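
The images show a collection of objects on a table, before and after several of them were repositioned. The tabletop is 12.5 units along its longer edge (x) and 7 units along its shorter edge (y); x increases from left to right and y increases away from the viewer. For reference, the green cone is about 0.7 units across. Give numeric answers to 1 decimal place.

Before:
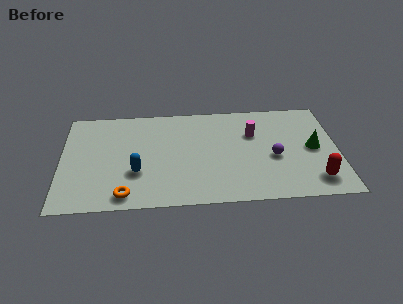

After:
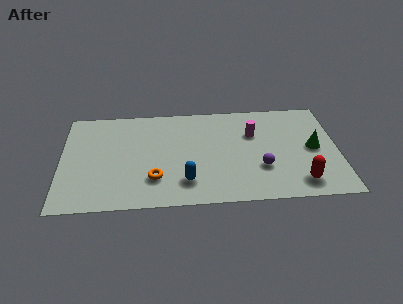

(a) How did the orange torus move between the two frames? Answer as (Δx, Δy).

(1.3, 1.0)

From the two frames, the orange torus sits at roughly (2.9, 0.9) before and (4.2, 1.9) after.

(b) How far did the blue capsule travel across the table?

2.3

The blue capsule moved from about (3.4, 2.4) to (5.6, 1.6), a distance of √(2.2² + 0.8²) ≈ 2.3.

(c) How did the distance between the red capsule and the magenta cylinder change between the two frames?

-0.3

The distance was about 4.3 in the first image and 4.0 in the second, so they moved 0.3 units closer together.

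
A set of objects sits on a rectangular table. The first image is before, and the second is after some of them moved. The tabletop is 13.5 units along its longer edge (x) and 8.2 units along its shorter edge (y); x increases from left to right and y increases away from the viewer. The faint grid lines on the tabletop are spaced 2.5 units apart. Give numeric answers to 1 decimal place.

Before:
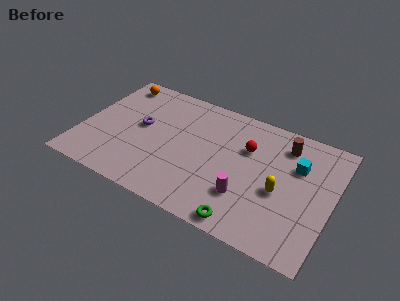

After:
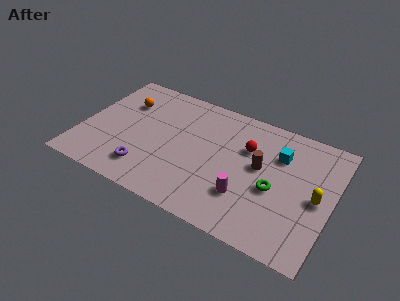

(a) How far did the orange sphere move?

1.5

The orange sphere was near (1.3, 7.1) before and (2.0, 5.8) after, so it travelled √(0.7² + 1.3²) ≈ 1.5 units.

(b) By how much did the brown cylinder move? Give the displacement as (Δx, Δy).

(-1.1, -2.0)

From the two frames, the brown cylinder sits at roughly (10.7, 6.6) before and (9.6, 4.6) after.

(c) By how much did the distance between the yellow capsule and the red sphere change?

+1.4

Before: roughly 2.8 units apart; after: 4.2. That's 1.4 units further apart.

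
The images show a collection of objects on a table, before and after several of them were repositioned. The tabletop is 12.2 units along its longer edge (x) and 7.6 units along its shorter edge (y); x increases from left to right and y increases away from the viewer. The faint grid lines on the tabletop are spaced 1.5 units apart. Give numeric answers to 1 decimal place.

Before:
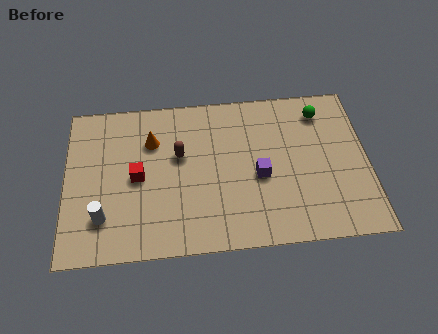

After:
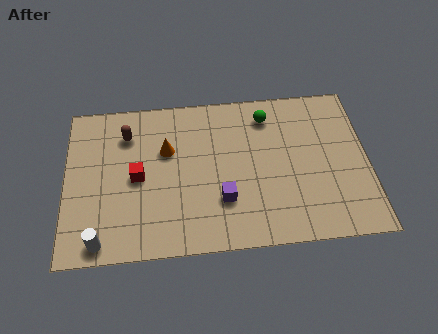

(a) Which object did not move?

the red cube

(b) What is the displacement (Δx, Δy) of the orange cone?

(0.6, -0.5)

The orange cone started near (3.5, 5.4) and ended near (4.1, 4.9).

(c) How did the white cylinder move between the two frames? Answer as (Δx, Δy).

(-0.1, -1.1)

The white cylinder started near (1.5, 1.9) and ended near (1.4, 0.8).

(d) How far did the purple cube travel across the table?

1.8

From (7.8, 3.3) to (6.3, 2.3), the purple cube covered √(1.5² + 1.0²) ≈ 1.8 units.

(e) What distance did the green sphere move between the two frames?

2.2

From (10.4, 6.2) to (8.2, 6.2), the green sphere covered √(2.2² + 0.0²) ≈ 2.2 units.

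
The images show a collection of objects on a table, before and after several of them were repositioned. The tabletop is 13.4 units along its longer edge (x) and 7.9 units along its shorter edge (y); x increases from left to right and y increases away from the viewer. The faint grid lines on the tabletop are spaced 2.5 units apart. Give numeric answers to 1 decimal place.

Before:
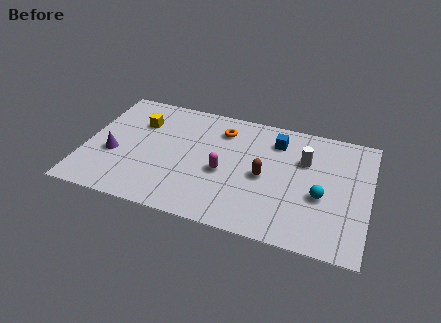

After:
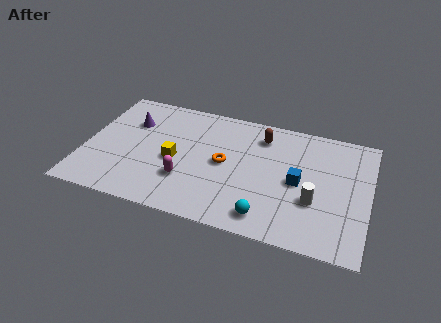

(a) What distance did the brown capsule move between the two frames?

2.6

The brown capsule moved from about (8.5, 3.7) to (8.2, 6.3), a distance of √(0.3² + 2.6²) ≈ 2.6.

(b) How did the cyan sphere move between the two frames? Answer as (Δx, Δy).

(-2.4, -2.0)

The cyan sphere was at about (11.2, 3.2) and moved to about (8.8, 1.2).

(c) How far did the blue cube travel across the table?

2.7

The blue cube moved from about (8.9, 6.2) to (10.1, 3.8), a distance of √(1.2² + 2.4²) ≈ 2.7.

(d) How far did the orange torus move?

2.2

The orange torus moved from about (6.3, 6.2) to (6.6, 4.0), a distance of √(0.3² + 2.2²) ≈ 2.2.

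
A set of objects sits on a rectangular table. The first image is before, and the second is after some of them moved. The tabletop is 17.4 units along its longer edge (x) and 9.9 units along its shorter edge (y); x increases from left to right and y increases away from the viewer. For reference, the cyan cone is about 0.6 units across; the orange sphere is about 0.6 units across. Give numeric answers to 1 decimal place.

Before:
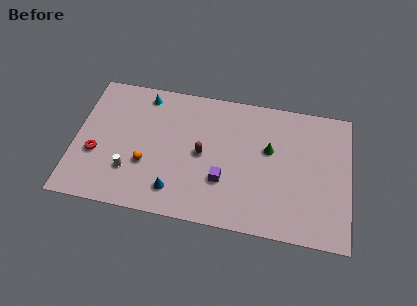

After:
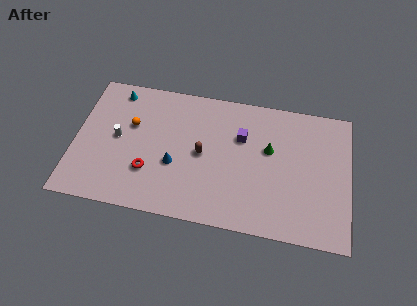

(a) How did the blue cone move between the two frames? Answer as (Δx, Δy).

(-0.1, 1.9)

The blue cone started near (6.5, 1.9) and ended near (6.4, 3.8).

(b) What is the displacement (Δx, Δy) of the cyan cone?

(-1.8, 0.0)

The cyan cone started near (4.2, 8.6) and ended near (2.4, 8.6).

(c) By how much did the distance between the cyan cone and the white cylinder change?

-2.3

They were about 5.8 units apart before and 3.5 after — 2.3 units closer together.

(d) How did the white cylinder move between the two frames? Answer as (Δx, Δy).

(-0.9, 2.3)

The white cylinder started near (3.6, 2.8) and ended near (2.7, 5.1).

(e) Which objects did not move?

the green cone and the brown capsule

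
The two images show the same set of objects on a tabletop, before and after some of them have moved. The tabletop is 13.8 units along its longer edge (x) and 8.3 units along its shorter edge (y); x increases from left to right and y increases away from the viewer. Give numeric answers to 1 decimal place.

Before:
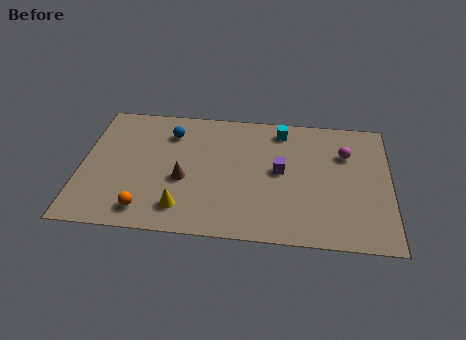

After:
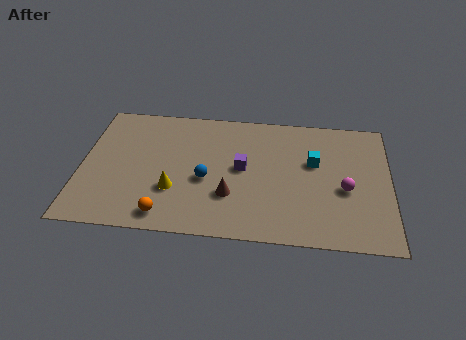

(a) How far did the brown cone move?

2.2

From (4.6, 3.4) to (6.7, 2.6), the brown cone covered √(2.1² + 0.8²) ≈ 2.2 units.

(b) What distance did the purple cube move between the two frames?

1.7

The purple cube was near (8.9, 4.4) before and (7.2, 4.4) after, so it travelled √(1.7² + 0.0²) ≈ 1.7 units.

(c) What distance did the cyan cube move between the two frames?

2.5

The cyan cube moved from about (8.9, 7.1) to (10.4, 5.1), a distance of √(1.5² + 2.0²) ≈ 2.5.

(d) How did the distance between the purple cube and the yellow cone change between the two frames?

-1.7

The distance was about 5.1 in the first image and 3.4 in the second, so they moved 1.7 units closer together.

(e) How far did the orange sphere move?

0.9

The orange sphere moved from about (3.0, 1.3) to (3.9, 1.1), a distance of √(0.9² + 0.2²) ≈ 0.9.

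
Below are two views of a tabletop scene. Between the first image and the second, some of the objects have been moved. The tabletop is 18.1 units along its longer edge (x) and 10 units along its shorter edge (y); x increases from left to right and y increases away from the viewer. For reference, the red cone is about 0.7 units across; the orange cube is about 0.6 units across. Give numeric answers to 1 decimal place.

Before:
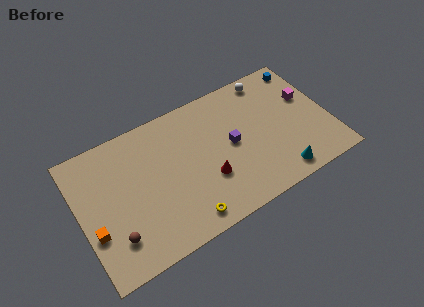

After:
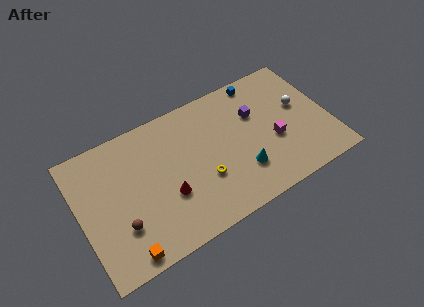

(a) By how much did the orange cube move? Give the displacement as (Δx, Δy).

(1.8, -2.5)

The orange cube started near (0.8, 3.5) and ended near (2.6, 1.0).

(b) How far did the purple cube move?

2.5

The purple cube was near (11.0, 5.1) before and (13.0, 6.6) after, so it travelled √(2.0² + 1.5²) ≈ 2.5 units.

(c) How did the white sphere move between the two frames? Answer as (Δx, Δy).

(1.8, -3.1)

The white sphere started near (14.4, 8.9) and ended near (16.2, 5.8).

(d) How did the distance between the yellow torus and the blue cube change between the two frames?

-5.0

The distance was about 12.4 in the first image and 7.4 in the second, so they moved 5.0 units closer together.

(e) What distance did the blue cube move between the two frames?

3.3

From (17.0, 8.7) to (13.7, 9.0), the blue cube covered √(3.3² + 0.3²) ≈ 3.3 units.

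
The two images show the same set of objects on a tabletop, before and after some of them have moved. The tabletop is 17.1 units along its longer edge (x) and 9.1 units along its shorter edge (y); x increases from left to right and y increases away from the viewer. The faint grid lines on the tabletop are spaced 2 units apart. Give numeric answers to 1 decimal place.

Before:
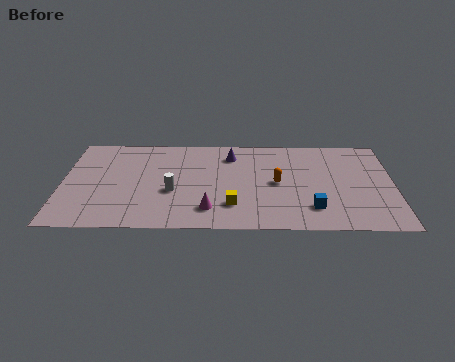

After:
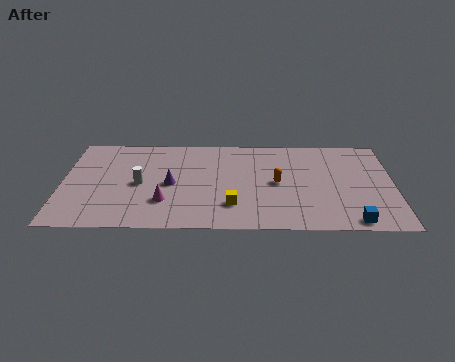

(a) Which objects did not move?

the yellow cube and the orange capsule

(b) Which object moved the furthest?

the purple cone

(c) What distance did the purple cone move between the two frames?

4.2

The purple cone was near (8.7, 7.2) before and (5.6, 4.3) after, so it travelled √(3.1² + 2.9²) ≈ 4.2 units.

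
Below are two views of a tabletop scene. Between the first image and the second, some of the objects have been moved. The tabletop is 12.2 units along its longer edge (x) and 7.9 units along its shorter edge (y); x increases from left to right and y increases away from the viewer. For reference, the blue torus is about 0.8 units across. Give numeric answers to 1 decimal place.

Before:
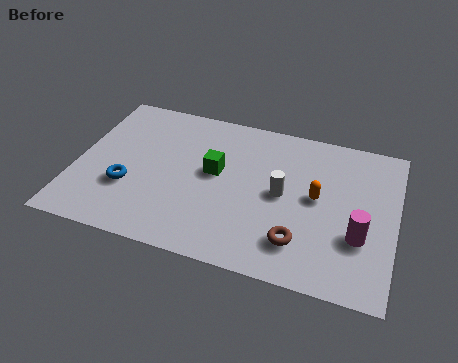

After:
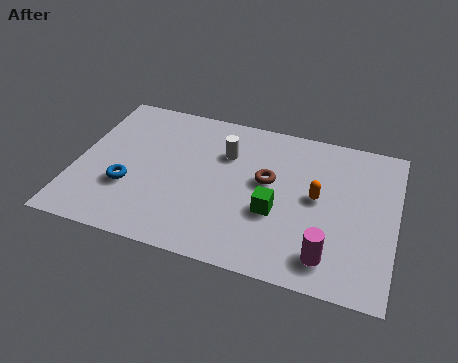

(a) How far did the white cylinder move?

2.7

From (7.9, 4.0) to (5.6, 5.5), the white cylinder covered √(2.3² + 1.5²) ≈ 2.7 units.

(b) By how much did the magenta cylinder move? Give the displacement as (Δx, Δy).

(-1.1, -1.3)

The magenta cylinder started near (10.9, 2.7) and ended near (9.8, 1.4).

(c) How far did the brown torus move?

3.0

From (8.7, 1.8) to (7.3, 4.5), the brown torus covered √(1.4² + 2.7²) ≈ 3.0 units.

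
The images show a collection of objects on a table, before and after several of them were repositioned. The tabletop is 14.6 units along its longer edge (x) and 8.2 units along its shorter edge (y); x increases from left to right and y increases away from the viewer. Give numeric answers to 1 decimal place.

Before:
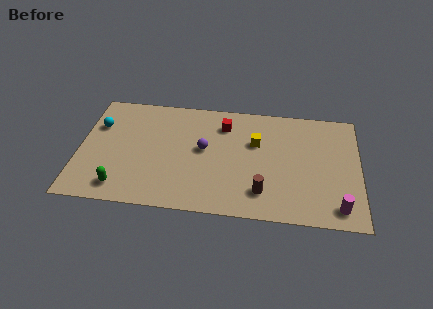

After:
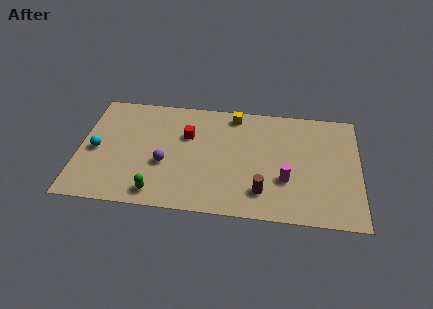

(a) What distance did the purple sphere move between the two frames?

2.4

From (6.5, 4.5) to (4.5, 3.2), the purple sphere covered √(2.0² + 1.3²) ≈ 2.4 units.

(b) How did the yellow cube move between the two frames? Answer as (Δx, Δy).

(-1.2, 1.9)

The yellow cube was at about (9.2, 5.3) and moved to about (8.0, 7.2).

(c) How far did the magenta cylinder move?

3.1

From (13.5, 1.2) to (10.8, 2.8), the magenta cylinder covered √(2.7² + 1.6²) ≈ 3.1 units.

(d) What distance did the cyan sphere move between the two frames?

1.8

From (0.9, 5.6) to (0.9, 3.8), the cyan sphere covered √(0.0² + 1.8²) ≈ 1.8 units.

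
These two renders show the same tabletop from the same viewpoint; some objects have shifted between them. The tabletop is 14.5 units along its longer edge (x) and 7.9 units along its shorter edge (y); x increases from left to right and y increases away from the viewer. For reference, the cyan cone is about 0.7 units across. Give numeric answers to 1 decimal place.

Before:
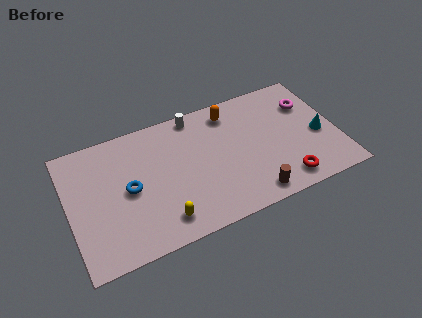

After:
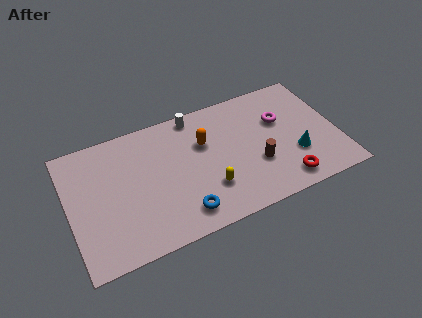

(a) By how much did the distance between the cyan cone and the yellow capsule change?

-4.2

The distance was about 9.0 in the first image and 4.8 in the second, so they moved 4.2 units closer together.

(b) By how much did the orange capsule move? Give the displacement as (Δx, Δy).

(-1.6, -1.4)

The orange capsule started near (9.0, 6.6) and ended near (7.4, 5.2).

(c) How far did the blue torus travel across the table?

3.6

The blue torus was near (3.2, 3.9) before and (5.8, 1.4) after, so it travelled √(2.6² + 2.5²) ≈ 3.6 units.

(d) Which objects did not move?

the red torus and the white cylinder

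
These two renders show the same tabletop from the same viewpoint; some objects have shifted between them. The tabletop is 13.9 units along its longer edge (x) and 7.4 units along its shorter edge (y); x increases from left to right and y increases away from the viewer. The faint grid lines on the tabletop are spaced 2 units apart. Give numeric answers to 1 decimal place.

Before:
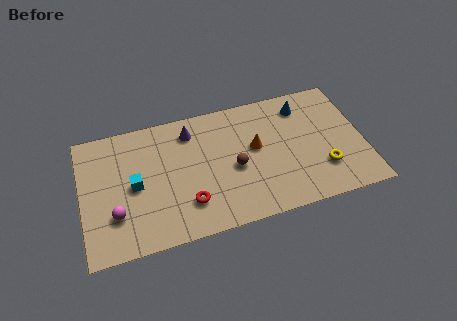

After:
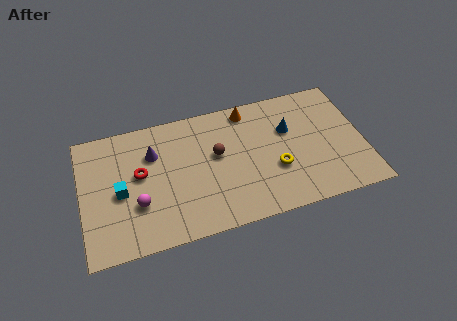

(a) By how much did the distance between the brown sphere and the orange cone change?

+1.4

The distance was about 1.4 in the first image and 2.8 in the second, so they moved 1.4 units further apart.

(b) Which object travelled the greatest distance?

the red torus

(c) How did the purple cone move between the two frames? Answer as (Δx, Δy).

(-1.9, -0.8)

From the two frames, the purple cone sits at roughly (5.5, 6.0) before and (3.6, 5.2) after.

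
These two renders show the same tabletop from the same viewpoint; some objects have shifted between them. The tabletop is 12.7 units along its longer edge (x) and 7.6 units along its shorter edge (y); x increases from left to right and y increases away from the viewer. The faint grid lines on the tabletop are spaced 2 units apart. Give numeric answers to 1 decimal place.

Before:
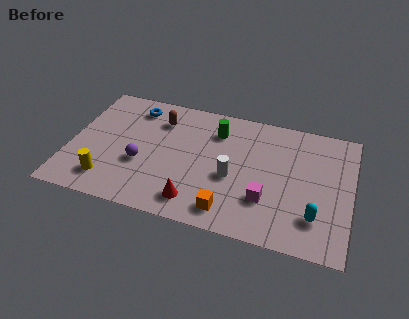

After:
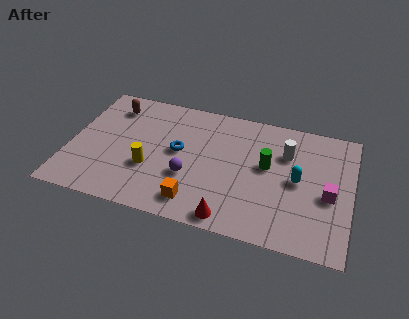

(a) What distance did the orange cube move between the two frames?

1.5

The orange cube was near (7.4, 1.2) before and (5.9, 1.3) after, so it travelled √(1.5² + 0.1²) ≈ 1.5 units.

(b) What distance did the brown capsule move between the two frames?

2.2

The brown capsule moved from about (3.9, 5.8) to (1.7, 6.1), a distance of √(2.2² + 0.3²) ≈ 2.2.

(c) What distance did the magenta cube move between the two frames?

2.9

The magenta cube was near (9.0, 2.3) before and (11.7, 3.3) after, so it travelled √(2.7² + 1.0²) ≈ 2.9 units.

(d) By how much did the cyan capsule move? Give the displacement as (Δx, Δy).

(-0.9, 1.9)

The cyan capsule started near (11.2, 1.9) and ended near (10.3, 3.8).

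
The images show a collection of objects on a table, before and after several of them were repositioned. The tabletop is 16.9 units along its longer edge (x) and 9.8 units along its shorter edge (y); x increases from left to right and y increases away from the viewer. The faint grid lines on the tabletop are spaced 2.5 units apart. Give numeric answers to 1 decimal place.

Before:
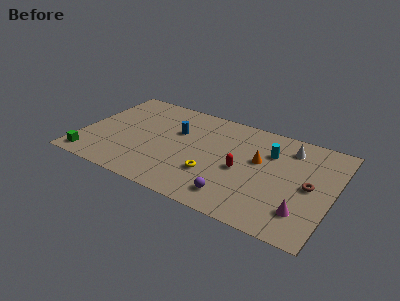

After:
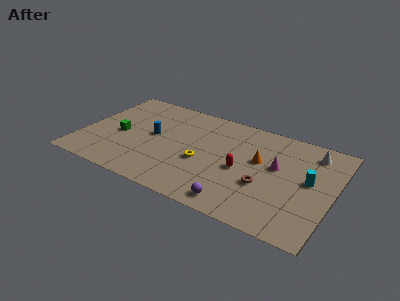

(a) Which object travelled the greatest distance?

the magenta cone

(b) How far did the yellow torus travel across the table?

1.2

The yellow torus moved from about (9.1, 3.1) to (8.3, 4.0), a distance of √(0.8² + 0.9²) ≈ 1.2.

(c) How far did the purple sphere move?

0.5

From (10.8, 1.7) to (11.0, 1.2), the purple sphere covered √(0.2² + 0.5²) ≈ 0.5 units.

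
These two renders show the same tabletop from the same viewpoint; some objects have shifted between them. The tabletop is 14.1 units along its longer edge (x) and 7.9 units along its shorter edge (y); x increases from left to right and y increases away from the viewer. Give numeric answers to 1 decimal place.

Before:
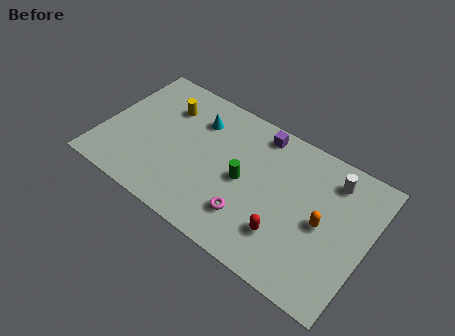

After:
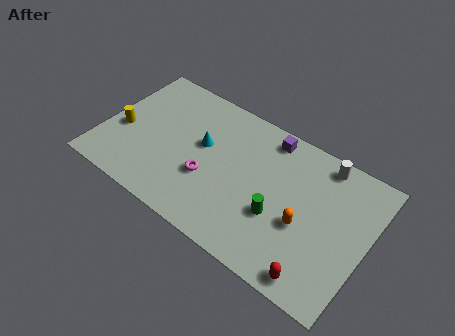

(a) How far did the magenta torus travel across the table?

2.6

From (8.2, 2.0) to (5.8, 2.9), the magenta torus covered √(2.4² + 0.9²) ≈ 2.6 units.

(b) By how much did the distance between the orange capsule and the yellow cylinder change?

+0.9

They were about 9.0 units apart before and 9.9 after — 0.9 units further apart.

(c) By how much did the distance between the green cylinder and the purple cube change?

+1.1

Before: roughly 3.1 units apart; after: 4.2. That's 1.1 units further apart.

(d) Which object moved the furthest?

the yellow cylinder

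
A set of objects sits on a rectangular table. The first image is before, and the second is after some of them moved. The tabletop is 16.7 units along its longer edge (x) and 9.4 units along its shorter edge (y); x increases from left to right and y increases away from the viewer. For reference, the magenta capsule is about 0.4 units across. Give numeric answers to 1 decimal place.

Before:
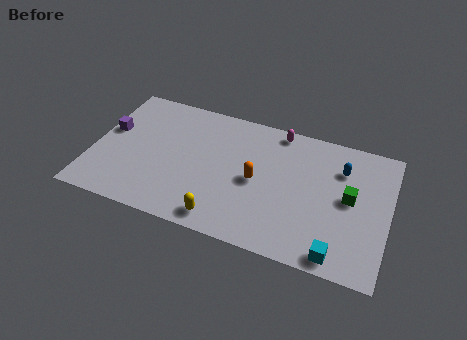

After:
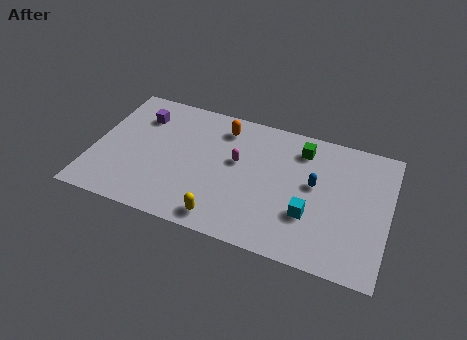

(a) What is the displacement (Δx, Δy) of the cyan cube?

(-1.7, 2.1)

The cyan cube started near (14.1, 1.0) and ended near (12.4, 3.1).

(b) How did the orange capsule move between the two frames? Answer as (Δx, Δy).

(-2.2, 3.2)

The orange capsule started near (9.3, 4.5) and ended near (7.1, 7.7).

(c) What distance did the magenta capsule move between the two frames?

3.7

From (10.2, 8.5) to (8.1, 5.5), the magenta capsule covered √(2.1² + 3.0²) ≈ 3.7 units.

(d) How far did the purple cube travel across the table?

2.3

From (0.8, 5.5) to (2.4, 7.1), the purple cube covered √(1.6² + 1.6²) ≈ 2.3 units.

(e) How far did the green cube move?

3.9

From (14.5, 5.0) to (11.6, 7.6), the green cube covered √(2.9² + 2.6²) ≈ 3.9 units.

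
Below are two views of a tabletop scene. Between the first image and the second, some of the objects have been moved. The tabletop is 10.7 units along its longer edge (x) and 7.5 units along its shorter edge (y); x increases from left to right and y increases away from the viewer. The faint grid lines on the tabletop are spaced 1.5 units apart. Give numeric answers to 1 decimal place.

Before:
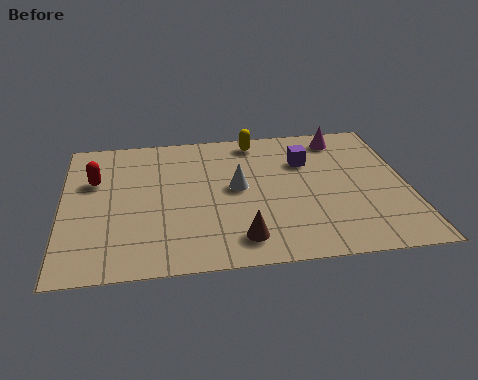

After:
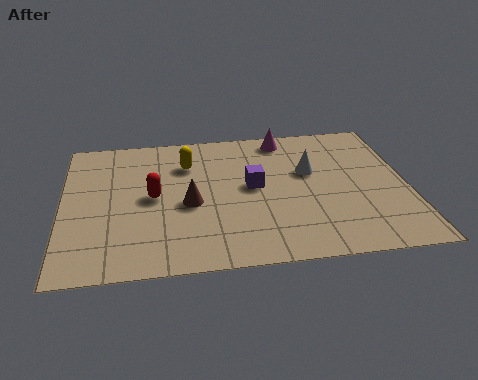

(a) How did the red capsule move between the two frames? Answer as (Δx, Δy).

(1.8, -1.1)

The red capsule was at about (1.0, 4.9) and moved to about (2.8, 3.8).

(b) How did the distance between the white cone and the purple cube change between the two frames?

-0.6

Before: roughly 2.5 units apart; after: 1.9. That's 0.6 units closer together.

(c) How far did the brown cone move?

2.5

The brown cone moved from about (5.4, 1.3) to (3.9, 3.3), a distance of √(1.5² + 2.0²) ≈ 2.5.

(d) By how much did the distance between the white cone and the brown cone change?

+1.3

Before: roughly 2.7 units apart; after: 4.0. That's 1.3 units further apart.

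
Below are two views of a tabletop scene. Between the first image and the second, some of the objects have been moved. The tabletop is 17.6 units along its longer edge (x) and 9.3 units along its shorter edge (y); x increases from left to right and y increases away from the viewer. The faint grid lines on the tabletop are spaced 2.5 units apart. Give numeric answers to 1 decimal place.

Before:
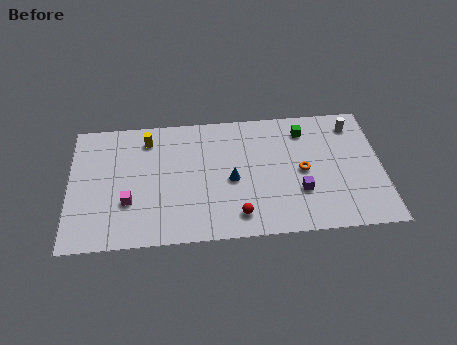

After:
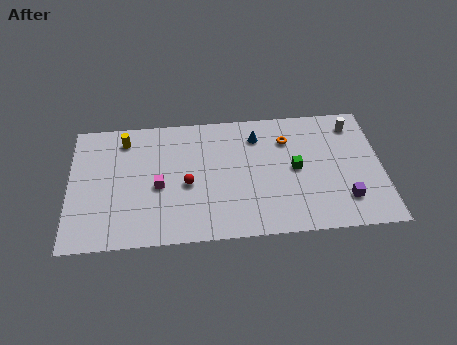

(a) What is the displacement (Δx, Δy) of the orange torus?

(-0.8, 2.4)

The orange torus started near (13.1, 4.5) and ended near (12.3, 6.9).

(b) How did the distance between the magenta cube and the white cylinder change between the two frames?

-1.9

The distance was about 13.6 in the first image and 11.7 in the second, so they moved 1.9 units closer together.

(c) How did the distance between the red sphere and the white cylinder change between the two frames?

+1.1

They were about 9.1 units apart before and 10.2 after — 1.1 units further apart.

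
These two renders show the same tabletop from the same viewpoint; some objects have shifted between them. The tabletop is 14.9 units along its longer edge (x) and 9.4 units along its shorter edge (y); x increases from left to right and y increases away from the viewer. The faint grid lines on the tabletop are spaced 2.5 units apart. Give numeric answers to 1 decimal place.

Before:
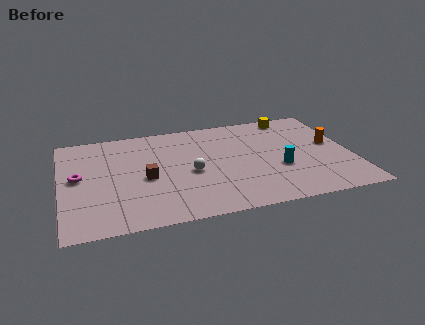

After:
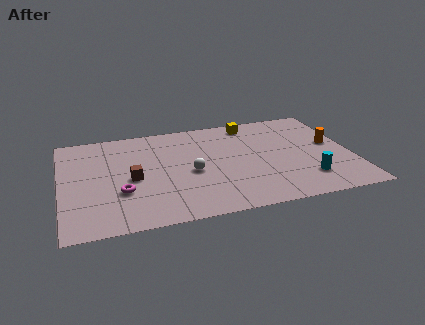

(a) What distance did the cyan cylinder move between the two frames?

1.8

The cyan cylinder moved from about (11.1, 3.5) to (12.4, 2.2), a distance of √(1.3² + 1.3²) ≈ 1.8.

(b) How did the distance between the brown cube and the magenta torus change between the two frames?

-2.2

Before: roughly 3.5 units apart; after: 1.3. That's 2.2 units closer together.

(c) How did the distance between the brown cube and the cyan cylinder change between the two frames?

+2.2

Before: roughly 6.8 units apart; after: 9.0. That's 2.2 units further apart.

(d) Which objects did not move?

the white sphere and the orange cylinder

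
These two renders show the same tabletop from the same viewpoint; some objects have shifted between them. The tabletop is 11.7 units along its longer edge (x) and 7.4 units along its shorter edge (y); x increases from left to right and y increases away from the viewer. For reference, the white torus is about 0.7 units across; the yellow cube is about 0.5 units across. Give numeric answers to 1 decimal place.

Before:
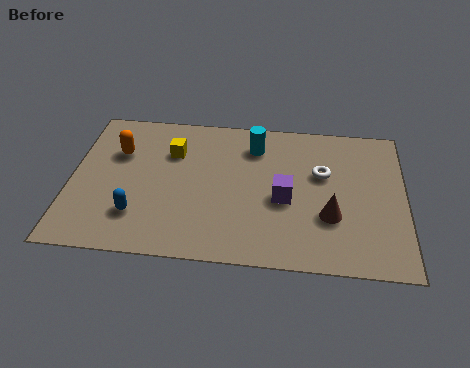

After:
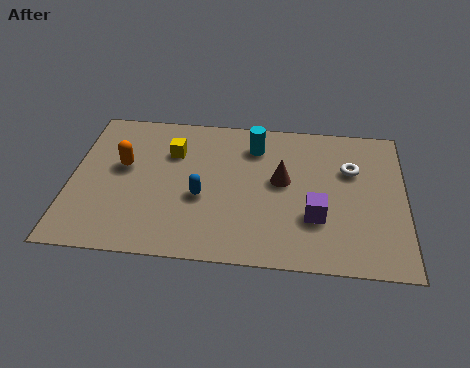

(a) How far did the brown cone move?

2.3

The brown cone moved from about (9.1, 2.5) to (7.4, 4.1), a distance of √(1.7² + 1.6²) ≈ 2.3.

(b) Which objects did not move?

the yellow cube and the cyan cylinder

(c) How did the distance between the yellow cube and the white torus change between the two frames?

+1.0

They were about 5.3 units apart before and 6.3 after — 1.0 units further apart.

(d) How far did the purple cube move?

1.4

The purple cube moved from about (7.5, 3.2) to (8.6, 2.4), a distance of √(1.1² + 0.8²) ≈ 1.4.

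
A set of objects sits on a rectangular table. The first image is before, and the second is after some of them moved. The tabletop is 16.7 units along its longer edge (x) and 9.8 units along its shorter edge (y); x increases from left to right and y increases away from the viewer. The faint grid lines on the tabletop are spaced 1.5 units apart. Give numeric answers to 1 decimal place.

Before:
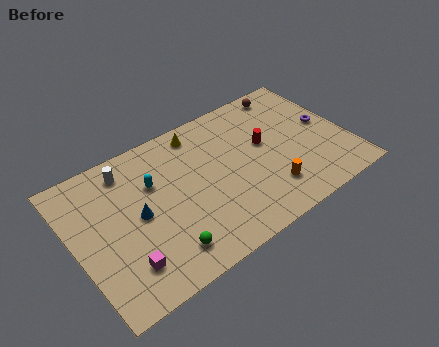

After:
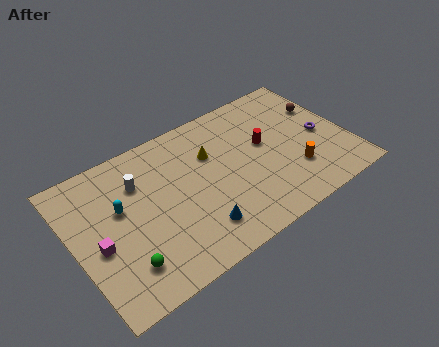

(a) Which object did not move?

the red cylinder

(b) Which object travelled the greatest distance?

the blue cone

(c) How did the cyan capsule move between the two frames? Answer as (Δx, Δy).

(-2.1, -0.6)

The cyan capsule started near (5.0, 6.5) and ended near (2.9, 5.9).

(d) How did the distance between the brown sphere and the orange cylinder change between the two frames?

-2.4

They were about 6.9 units apart before and 4.5 after — 2.4 units closer together.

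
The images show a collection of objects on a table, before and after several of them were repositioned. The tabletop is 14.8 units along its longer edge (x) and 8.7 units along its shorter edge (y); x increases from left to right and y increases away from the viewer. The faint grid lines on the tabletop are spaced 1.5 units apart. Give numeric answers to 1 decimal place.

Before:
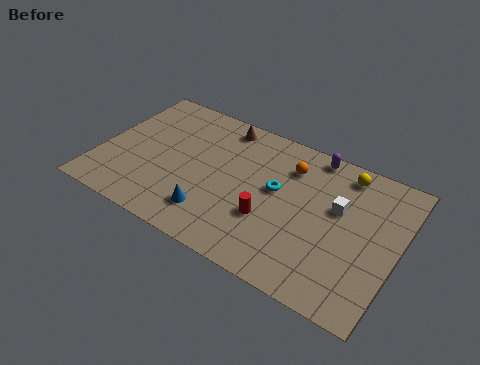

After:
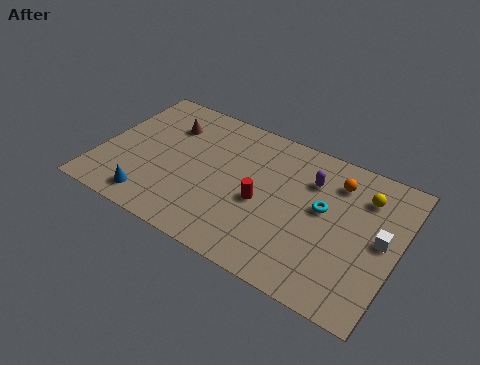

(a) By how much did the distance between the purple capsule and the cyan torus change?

-1.7

The distance was about 3.3 in the first image and 1.6 in the second, so they moved 1.7 units closer together.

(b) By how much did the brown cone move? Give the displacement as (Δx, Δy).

(-2.6, -1.2)

From the two frames, the brown cone sits at roughly (5.6, 7.6) before and (3.0, 6.4) after.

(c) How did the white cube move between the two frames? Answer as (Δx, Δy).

(2.2, -0.8)

The white cube started near (11.8, 5.3) and ended near (14.0, 4.5).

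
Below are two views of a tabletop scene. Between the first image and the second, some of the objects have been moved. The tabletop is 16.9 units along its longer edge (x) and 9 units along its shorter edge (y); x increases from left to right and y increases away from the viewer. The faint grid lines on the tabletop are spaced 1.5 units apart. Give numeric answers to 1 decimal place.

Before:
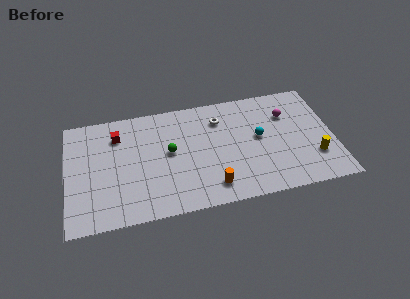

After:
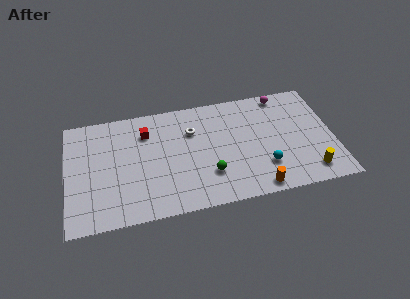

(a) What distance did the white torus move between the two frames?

1.9

From (9.8, 6.9) to (8.0, 6.3), the white torus covered √(1.8² + 0.6²) ≈ 1.9 units.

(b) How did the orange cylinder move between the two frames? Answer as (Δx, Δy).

(2.8, -0.7)

The orange cylinder was at about (9.0, 1.6) and moved to about (11.8, 0.9).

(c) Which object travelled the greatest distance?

the green sphere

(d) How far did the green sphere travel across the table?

3.3

From (6.5, 4.9) to (8.9, 2.6), the green sphere covered √(2.4² + 2.3²) ≈ 3.3 units.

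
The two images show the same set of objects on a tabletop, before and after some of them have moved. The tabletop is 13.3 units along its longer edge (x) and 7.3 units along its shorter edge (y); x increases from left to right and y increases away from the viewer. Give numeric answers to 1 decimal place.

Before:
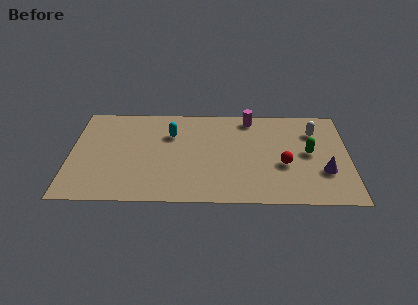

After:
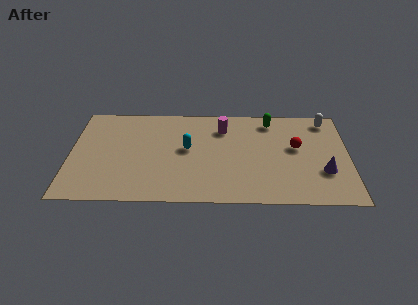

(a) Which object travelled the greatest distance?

the green capsule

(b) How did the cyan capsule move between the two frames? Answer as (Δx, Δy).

(0.8, -1.1)

From the two frames, the cyan capsule sits at roughly (4.8, 5.1) before and (5.6, 4.0) after.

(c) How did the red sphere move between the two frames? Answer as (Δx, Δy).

(0.6, 1.3)

The red sphere started near (10.2, 2.9) and ended near (10.8, 4.2).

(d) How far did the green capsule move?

3.0

The green capsule was near (11.4, 3.8) before and (9.6, 6.2) after, so it travelled √(1.8² + 2.4²) ≈ 3.0 units.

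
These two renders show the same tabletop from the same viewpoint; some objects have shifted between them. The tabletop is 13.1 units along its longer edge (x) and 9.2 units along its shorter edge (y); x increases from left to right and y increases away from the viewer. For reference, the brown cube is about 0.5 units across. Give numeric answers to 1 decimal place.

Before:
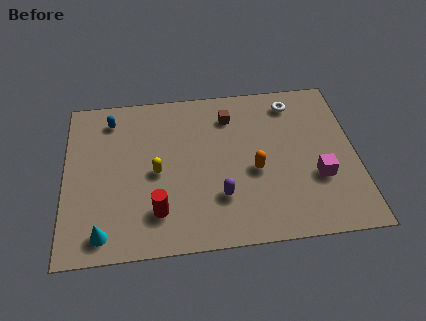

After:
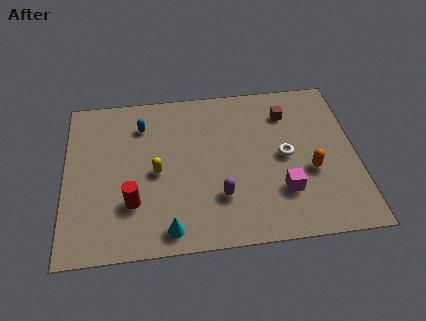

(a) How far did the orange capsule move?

2.5

The orange capsule moved from about (8.5, 3.9) to (11.0, 3.6), a distance of √(2.5² + 0.3²) ≈ 2.5.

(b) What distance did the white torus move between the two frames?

3.1

The white torus was near (10.4, 7.7) before and (9.9, 4.6) after, so it travelled √(0.5² + 3.1²) ≈ 3.1 units.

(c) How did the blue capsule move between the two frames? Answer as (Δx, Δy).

(1.4, -0.5)

The blue capsule was at about (2.1, 7.6) and moved to about (3.5, 7.1).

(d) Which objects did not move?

the yellow capsule and the purple capsule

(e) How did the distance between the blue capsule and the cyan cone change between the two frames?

-0.3

They were about 6.4 units apart before and 6.1 after — 0.3 units closer together.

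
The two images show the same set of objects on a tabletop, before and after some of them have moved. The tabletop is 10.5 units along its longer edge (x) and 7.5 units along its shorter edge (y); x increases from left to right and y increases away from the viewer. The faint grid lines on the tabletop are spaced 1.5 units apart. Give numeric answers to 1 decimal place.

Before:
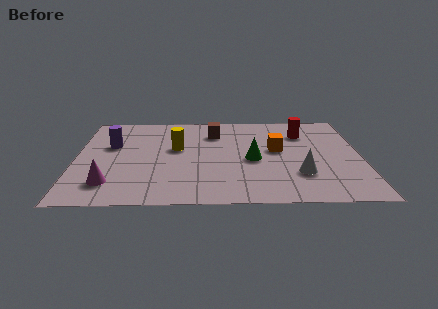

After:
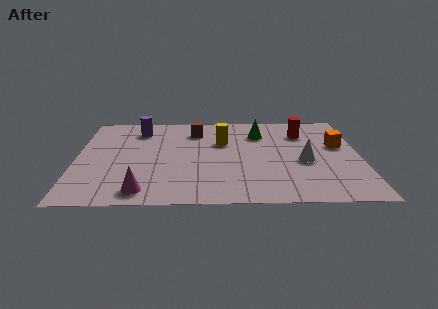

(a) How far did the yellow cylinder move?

1.8

The yellow cylinder moved from about (3.7, 4.4) to (5.4, 4.9), a distance of √(1.7² + 0.5²) ≈ 1.8.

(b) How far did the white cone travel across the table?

1.0

From (8.2, 2.2) to (8.4, 3.2), the white cone covered √(0.2² + 1.0²) ≈ 1.0 units.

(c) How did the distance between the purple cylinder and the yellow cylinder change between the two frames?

+0.9

They were about 2.4 units apart before and 3.3 after — 0.9 units further apart.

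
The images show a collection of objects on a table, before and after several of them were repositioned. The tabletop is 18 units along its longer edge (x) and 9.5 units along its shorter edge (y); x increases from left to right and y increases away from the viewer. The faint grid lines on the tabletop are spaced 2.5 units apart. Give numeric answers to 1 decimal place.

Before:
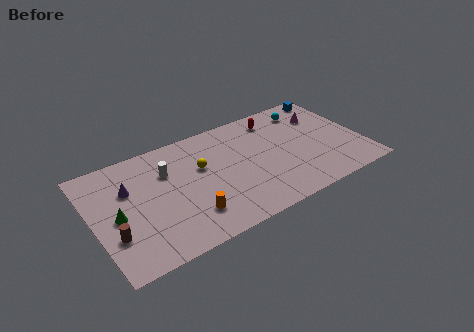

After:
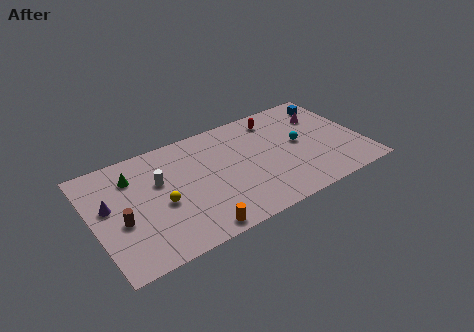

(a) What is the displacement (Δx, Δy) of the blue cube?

(-0.2, -0.7)

The blue cube started near (16.8, 8.5) and ended near (16.6, 7.8).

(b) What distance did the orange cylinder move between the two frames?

1.4

The orange cylinder was near (6.0, 2.3) before and (6.2, 0.9) after, so it travelled √(0.2² + 1.4²) ≈ 1.4 units.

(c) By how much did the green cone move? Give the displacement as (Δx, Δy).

(1.4, 2.8)

The green cone was at about (1.5, 4.4) and moved to about (2.9, 7.2).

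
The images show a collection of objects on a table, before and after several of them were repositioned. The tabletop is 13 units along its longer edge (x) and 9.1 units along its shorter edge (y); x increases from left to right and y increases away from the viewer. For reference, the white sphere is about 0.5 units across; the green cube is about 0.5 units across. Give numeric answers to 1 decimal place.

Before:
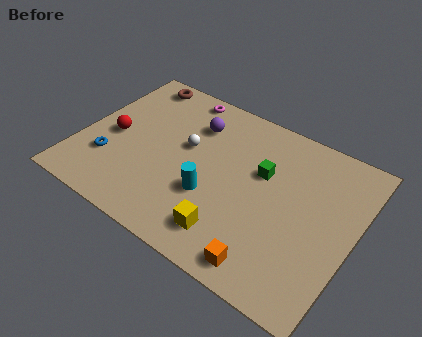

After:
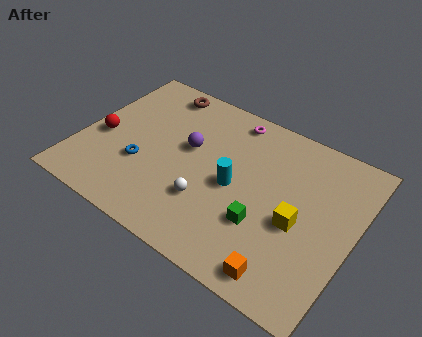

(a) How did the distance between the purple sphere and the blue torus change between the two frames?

-2.5

They were about 5.3 units apart before and 2.8 after — 2.5 units closer together.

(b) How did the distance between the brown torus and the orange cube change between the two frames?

-0.4

The distance was about 10.5 in the first image and 10.1 in the second, so they moved 0.4 units closer together.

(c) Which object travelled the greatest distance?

the yellow cube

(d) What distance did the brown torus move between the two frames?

1.2

From (1.8, 8.1) to (3.0, 8.0), the brown torus covered √(1.2² + 0.1²) ≈ 1.2 units.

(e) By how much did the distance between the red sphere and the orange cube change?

+1.1

They were about 8.7 units apart before and 9.8 after — 1.1 units further apart.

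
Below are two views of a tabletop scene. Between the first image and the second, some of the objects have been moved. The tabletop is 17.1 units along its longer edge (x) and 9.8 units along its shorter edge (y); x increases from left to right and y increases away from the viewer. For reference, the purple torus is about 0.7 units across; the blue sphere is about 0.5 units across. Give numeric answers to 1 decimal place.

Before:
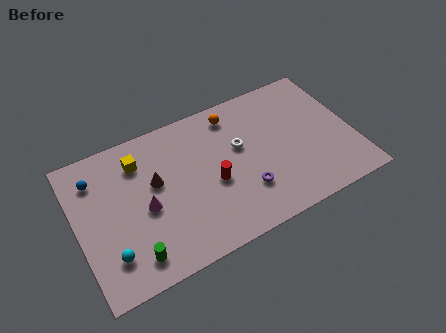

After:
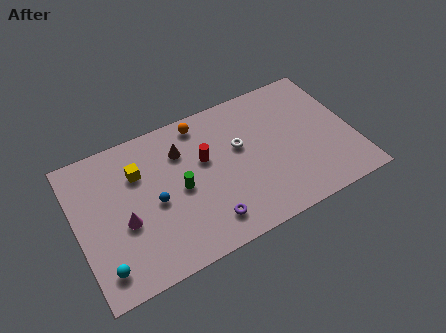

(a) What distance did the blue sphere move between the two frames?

4.5

From (1.4, 7.6) to (4.7, 4.5), the blue sphere covered √(3.3² + 3.1²) ≈ 4.5 units.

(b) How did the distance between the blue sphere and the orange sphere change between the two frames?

-3.4

Before: roughly 8.7 units apart; after: 5.3. That's 3.4 units closer together.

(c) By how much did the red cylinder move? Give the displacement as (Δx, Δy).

(-0.3, 1.8)

The red cylinder was at about (8.3, 4.2) and moved to about (8.0, 6.0).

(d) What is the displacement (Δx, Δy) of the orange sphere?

(-2.0, 0.3)

The orange sphere was at about (10.1, 8.3) and moved to about (8.1, 8.6).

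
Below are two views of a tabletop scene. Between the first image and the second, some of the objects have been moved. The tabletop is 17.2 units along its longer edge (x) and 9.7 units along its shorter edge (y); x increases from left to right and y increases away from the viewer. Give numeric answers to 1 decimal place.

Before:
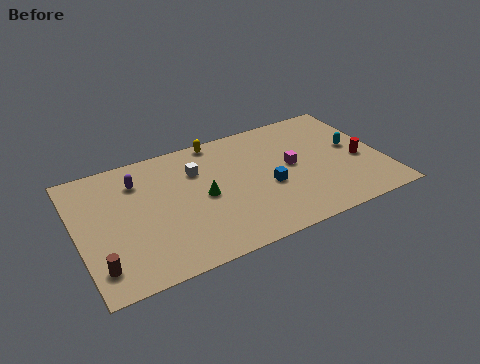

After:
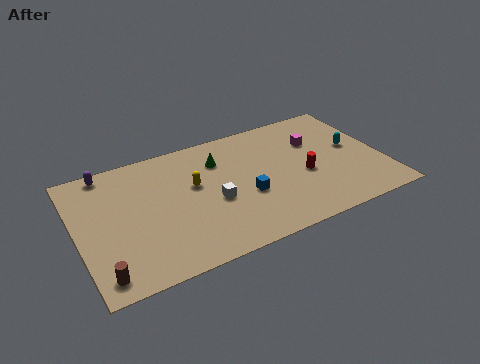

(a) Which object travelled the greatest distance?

the yellow capsule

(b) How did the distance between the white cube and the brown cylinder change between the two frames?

-0.7

They were about 7.8 units apart before and 7.1 after — 0.7 units closer together.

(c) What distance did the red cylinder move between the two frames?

3.2

The red cylinder moved from about (15.9, 4.1) to (12.7, 4.1), a distance of √(3.2² + 0.0²) ≈ 3.2.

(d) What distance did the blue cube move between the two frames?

1.3

The blue cube was near (10.6, 4.0) before and (9.3, 3.8) after, so it travelled √(1.3² + 0.2²) ≈ 1.3 units.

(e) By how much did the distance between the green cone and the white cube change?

+1.0

Before: roughly 2.2 units apart; after: 3.2. That's 1.0 units further apart.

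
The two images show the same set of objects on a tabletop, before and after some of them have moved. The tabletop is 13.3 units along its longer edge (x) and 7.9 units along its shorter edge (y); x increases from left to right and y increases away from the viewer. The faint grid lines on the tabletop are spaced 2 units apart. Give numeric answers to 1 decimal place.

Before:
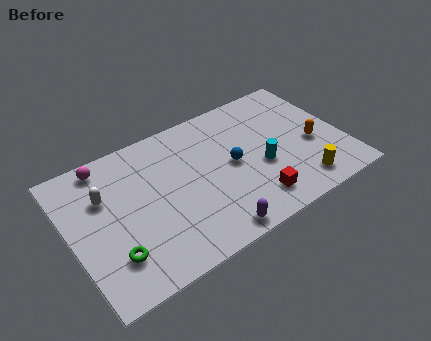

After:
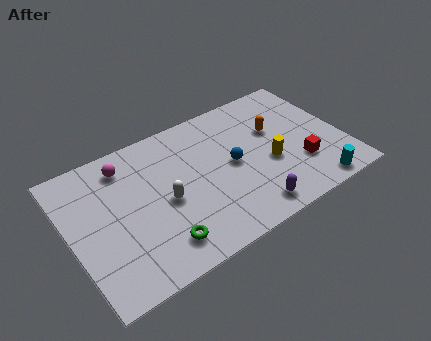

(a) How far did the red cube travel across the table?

2.7

From (8.5, 1.5) to (11.0, 2.4), the red cube covered √(2.5² + 0.9²) ≈ 2.7 units.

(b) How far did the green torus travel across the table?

2.3

The green torus was near (1.7, 2.0) before and (3.9, 1.5) after, so it travelled √(2.2² + 0.5²) ≈ 2.3 units.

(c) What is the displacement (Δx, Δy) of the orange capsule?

(-1.6, 1.7)

From the two frames, the orange capsule sits at roughly (11.8, 3.3) before and (10.2, 5.0) after.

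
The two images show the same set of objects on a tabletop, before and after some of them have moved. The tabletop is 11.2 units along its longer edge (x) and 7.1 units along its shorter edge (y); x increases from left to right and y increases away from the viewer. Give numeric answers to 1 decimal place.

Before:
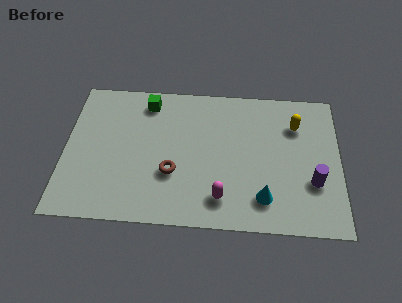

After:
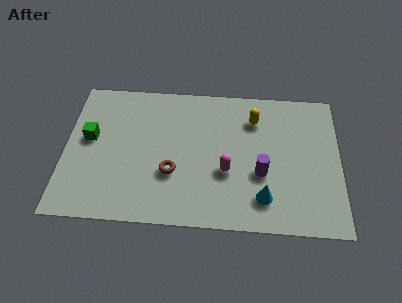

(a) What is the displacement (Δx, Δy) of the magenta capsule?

(0.2, 1.3)

From the two frames, the magenta capsule sits at roughly (6.4, 1.4) before and (6.6, 2.7) after.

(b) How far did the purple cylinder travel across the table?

2.1

From (10.1, 2.4) to (8.0, 2.7), the purple cylinder covered √(2.1² + 0.3²) ≈ 2.1 units.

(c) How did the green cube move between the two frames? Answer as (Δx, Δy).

(-2.3, -2.0)

The green cube started near (3.3, 6.0) and ended near (1.0, 4.0).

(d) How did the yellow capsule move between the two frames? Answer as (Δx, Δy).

(-1.7, 0.2)

The yellow capsule was at about (9.4, 5.2) and moved to about (7.7, 5.4).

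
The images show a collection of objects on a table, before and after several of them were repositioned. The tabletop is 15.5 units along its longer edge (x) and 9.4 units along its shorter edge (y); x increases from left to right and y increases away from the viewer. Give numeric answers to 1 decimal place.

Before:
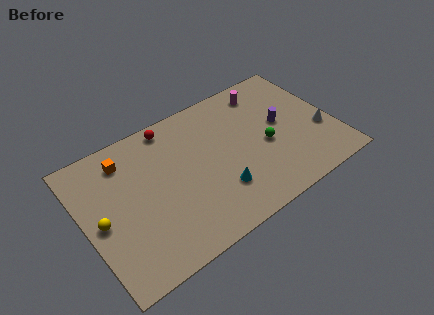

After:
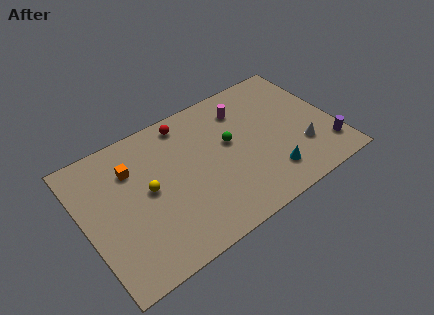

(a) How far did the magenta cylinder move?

1.7

The magenta cylinder moved from about (11.9, 7.9) to (10.3, 7.3), a distance of √(1.6² + 0.6²) ≈ 1.7.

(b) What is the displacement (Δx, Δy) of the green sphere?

(-2.1, 1.3)

From the two frames, the green sphere sits at roughly (11.2, 4.1) before and (9.1, 5.4) after.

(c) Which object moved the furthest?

the purple cylinder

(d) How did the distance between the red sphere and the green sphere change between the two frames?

-3.2

They were about 6.8 units apart before and 3.6 after — 3.2 units closer together.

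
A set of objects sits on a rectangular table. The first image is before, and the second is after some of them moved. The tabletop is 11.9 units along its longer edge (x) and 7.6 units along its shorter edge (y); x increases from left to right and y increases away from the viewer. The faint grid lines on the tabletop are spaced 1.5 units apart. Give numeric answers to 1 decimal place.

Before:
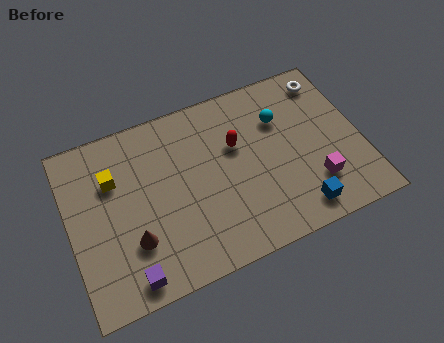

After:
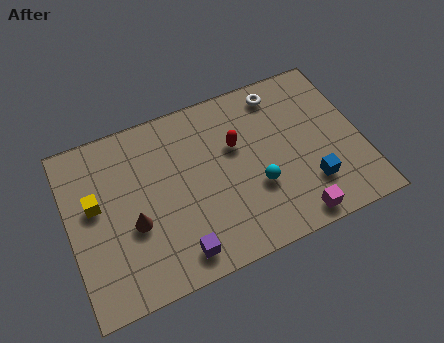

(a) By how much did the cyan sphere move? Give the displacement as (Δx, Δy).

(-1.3, -2.6)

The cyan sphere was at about (8.8, 5.3) and moved to about (7.5, 2.7).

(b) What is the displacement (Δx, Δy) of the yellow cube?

(-0.8, -0.8)

The yellow cube started near (1.9, 5.2) and ended near (1.1, 4.4).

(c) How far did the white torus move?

2.0

The white torus moved from about (10.9, 6.4) to (8.9, 6.5), a distance of √(2.0² + 0.1²) ≈ 2.0.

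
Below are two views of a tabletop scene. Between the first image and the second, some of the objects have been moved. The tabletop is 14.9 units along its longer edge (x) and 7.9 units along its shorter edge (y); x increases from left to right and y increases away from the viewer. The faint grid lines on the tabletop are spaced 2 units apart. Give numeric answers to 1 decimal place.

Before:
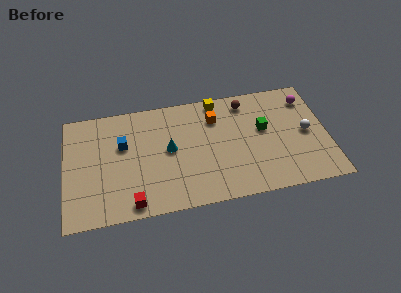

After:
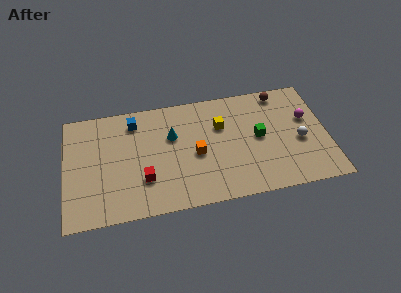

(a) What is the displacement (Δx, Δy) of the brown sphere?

(2.0, 0.3)

From the two frames, the brown sphere sits at roughly (10.4, 6.7) before and (12.4, 7.0) after.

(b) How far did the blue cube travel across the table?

1.7

From (3.3, 5.0) to (4.0, 6.5), the blue cube covered √(0.7² + 1.5²) ≈ 1.7 units.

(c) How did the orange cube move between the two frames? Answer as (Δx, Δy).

(-1.2, -2.3)

From the two frames, the orange cube sits at roughly (8.6, 5.9) before and (7.4, 3.6) after.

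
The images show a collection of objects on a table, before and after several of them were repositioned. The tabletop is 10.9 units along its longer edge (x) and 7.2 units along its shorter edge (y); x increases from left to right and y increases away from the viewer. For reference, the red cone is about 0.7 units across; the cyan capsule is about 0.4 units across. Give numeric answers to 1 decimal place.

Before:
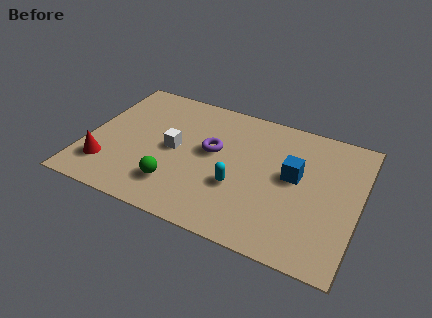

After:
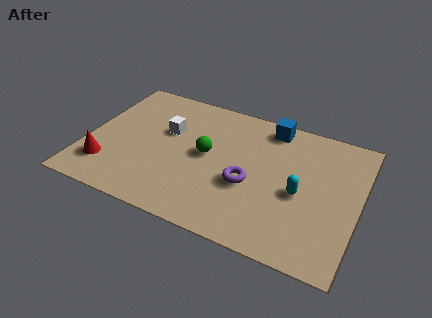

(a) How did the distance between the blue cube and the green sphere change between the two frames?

-1.7

The distance was about 5.1 in the first image and 3.4 in the second, so they moved 1.7 units closer together.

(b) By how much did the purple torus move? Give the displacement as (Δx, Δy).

(1.6, -1.2)

From the two frames, the purple torus sits at roughly (5.0, 4.1) before and (6.6, 2.9) after.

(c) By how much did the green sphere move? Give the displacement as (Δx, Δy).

(1.0, 2.1)

From the two frames, the green sphere sits at roughly (3.8, 1.7) before and (4.8, 3.8) after.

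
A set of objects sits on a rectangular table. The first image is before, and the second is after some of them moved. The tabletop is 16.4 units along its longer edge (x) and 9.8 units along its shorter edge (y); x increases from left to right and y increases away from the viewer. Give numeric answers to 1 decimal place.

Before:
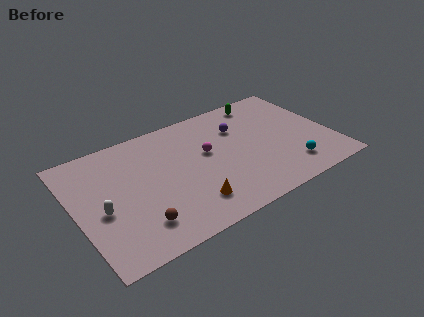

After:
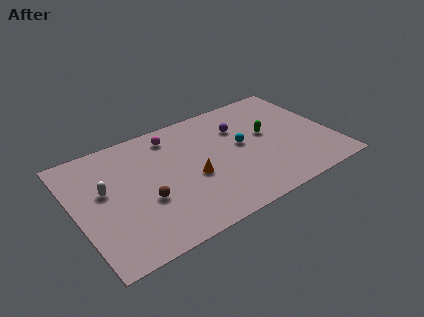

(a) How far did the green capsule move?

3.1

The green capsule was near (12.7, 8.6) before and (12.4, 5.5) after, so it travelled √(0.3² + 3.1²) ≈ 3.1 units.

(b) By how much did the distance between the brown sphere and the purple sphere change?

-1.4

The distance was about 8.7 in the first image and 7.3 in the second, so they moved 1.4 units closer together.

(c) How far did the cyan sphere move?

4.2

The cyan sphere was near (13.3, 2.0) before and (10.7, 5.3) after, so it travelled √(2.6² + 3.3²) ≈ 4.2 units.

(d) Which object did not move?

the purple sphere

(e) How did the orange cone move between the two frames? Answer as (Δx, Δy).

(0.5, 2.0)

The orange cone started near (6.8, 2.1) and ended near (7.3, 4.1).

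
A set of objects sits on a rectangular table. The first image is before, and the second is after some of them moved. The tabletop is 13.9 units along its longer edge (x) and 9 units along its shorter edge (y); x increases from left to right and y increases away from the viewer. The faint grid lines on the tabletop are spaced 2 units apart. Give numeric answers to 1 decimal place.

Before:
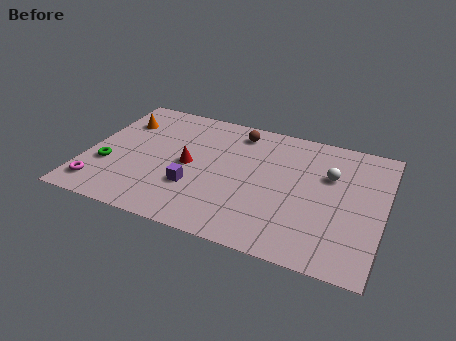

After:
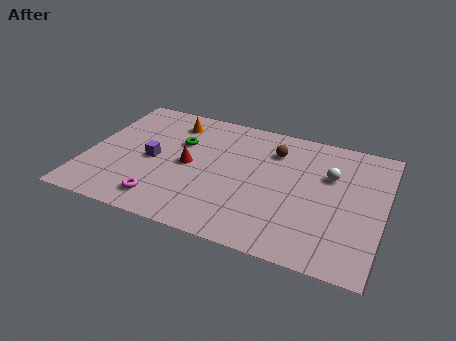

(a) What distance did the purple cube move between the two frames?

2.5

From (5.2, 2.9) to (3.1, 4.2), the purple cube covered √(2.1² + 1.3²) ≈ 2.5 units.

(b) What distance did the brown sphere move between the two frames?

2.0

The brown sphere was near (6.8, 7.6) before and (8.6, 6.8) after, so it travelled √(1.8² + 0.8²) ≈ 2.0 units.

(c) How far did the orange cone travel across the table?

2.5

The orange cone was near (1.3, 6.6) before and (3.7, 7.3) after, so it travelled √(2.4² + 0.7²) ≈ 2.5 units.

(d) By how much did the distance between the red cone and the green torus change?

-2.3

The distance was about 3.9 in the first image and 1.6 in the second, so they moved 2.3 units closer together.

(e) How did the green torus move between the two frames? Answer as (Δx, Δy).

(3.1, 2.8)

The green torus was at about (1.1, 3.1) and moved to about (4.2, 5.9).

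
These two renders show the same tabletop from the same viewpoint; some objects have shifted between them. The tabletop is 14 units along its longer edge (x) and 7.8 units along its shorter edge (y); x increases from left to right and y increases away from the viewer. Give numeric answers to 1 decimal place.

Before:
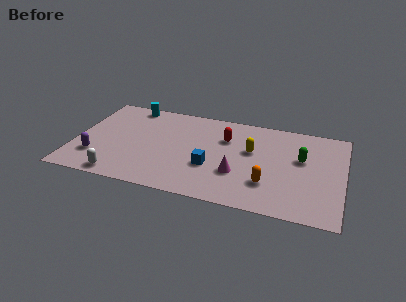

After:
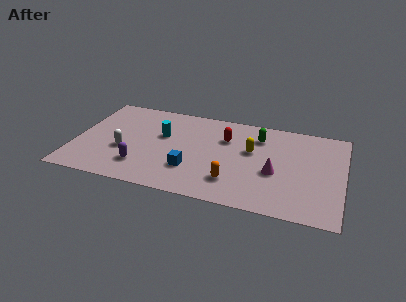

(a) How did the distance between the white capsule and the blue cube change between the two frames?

-1.3

They were about 5.0 units apart before and 3.7 after — 1.3 units closer together.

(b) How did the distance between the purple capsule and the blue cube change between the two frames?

-3.4

They were about 6.0 units apart before and 2.6 after — 3.4 units closer together.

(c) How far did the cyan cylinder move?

2.9

The cyan cylinder moved from about (2.6, 7.0) to (4.5, 4.8), a distance of √(1.9² + 2.2²) ≈ 2.9.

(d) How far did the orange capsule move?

1.8

The orange capsule moved from about (10.2, 2.2) to (8.4, 1.9), a distance of √(1.8² + 0.3²) ≈ 1.8.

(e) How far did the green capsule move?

2.6

From (11.8, 4.7) to (9.5, 6.0), the green capsule covered √(2.3² + 1.3²) ≈ 2.6 units.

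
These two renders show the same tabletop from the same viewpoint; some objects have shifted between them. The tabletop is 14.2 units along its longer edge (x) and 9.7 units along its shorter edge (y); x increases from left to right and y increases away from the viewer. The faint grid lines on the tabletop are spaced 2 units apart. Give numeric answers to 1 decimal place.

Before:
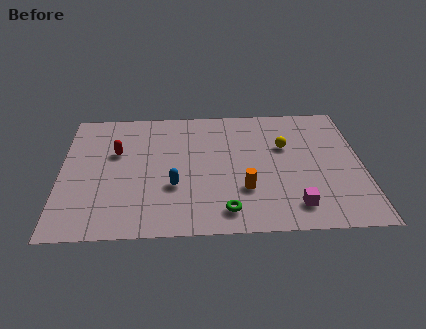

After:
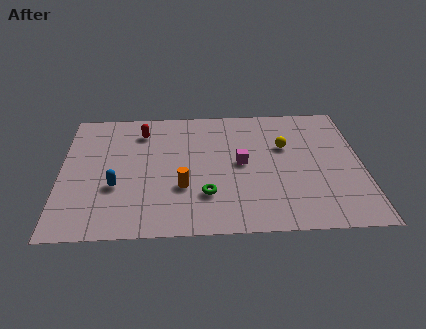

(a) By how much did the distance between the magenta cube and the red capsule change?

-4.0

The distance was about 9.4 in the first image and 5.4 in the second, so they moved 4.0 units closer together.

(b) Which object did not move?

the yellow sphere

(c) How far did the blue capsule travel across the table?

2.7

From (5.3, 3.4) to (2.6, 3.5), the blue capsule covered √(2.7² + 0.1²) ≈ 2.7 units.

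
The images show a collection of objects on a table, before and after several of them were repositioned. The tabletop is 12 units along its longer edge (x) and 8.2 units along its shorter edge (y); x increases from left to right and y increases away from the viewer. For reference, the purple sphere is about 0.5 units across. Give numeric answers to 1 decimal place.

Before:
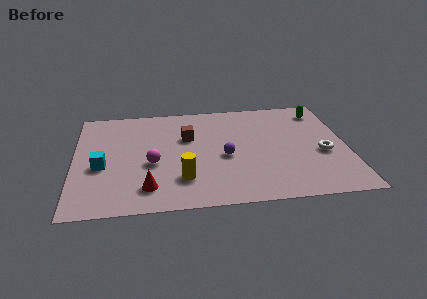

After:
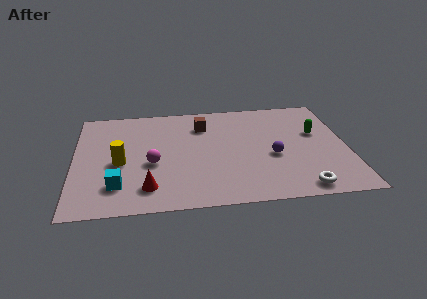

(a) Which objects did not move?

the red cone and the magenta sphere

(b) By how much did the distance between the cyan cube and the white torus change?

-1.7

They were about 9.7 units apart before and 8.0 after — 1.7 units closer together.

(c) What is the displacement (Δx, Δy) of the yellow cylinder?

(-2.7, 1.5)

The yellow cylinder was at about (4.7, 2.1) and moved to about (2.0, 3.6).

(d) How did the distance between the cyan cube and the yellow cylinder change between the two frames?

-2.0

The distance was about 3.7 in the first image and 1.7 in the second, so they moved 2.0 units closer together.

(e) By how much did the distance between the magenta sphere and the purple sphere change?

+2.1

Before: roughly 3.2 units apart; after: 5.3. That's 2.1 units further apart.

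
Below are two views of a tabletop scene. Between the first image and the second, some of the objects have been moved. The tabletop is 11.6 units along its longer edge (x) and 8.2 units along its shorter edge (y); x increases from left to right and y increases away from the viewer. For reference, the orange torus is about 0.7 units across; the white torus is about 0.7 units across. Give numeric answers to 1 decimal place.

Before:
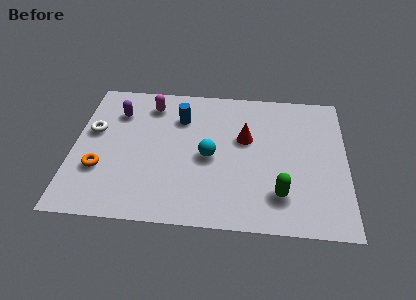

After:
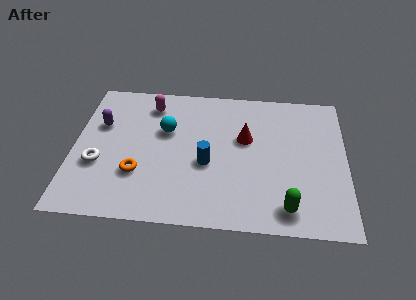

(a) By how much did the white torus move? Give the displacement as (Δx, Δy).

(0.3, -1.9)

From the two frames, the white torus sits at roughly (0.8, 4.9) before and (1.1, 3.0) after.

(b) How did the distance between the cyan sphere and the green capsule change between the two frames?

+3.0

Before: roughly 3.6 units apart; after: 6.6. That's 3.0 units further apart.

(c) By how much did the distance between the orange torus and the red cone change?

-1.4

Before: roughly 6.5 units apart; after: 5.1. That's 1.4 units closer together.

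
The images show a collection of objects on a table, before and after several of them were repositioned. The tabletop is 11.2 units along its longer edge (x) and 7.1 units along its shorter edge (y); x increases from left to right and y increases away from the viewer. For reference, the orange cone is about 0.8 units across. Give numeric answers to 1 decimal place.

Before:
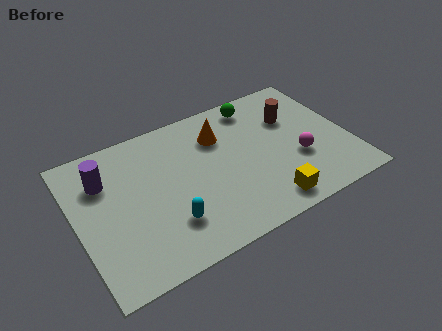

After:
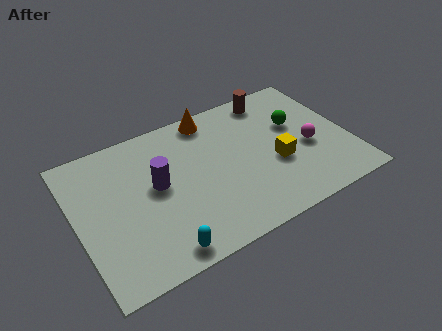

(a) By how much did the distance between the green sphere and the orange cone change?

+1.9

They were about 1.9 units apart before and 3.8 after — 1.9 units further apart.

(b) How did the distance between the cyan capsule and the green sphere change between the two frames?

+1.2

The distance was about 6.0 in the first image and 7.2 in the second, so they moved 1.2 units further apart.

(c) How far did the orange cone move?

1.1

The orange cone was near (6.1, 5.2) before and (5.9, 6.3) after, so it travelled √(0.2² + 1.1²) ≈ 1.1 units.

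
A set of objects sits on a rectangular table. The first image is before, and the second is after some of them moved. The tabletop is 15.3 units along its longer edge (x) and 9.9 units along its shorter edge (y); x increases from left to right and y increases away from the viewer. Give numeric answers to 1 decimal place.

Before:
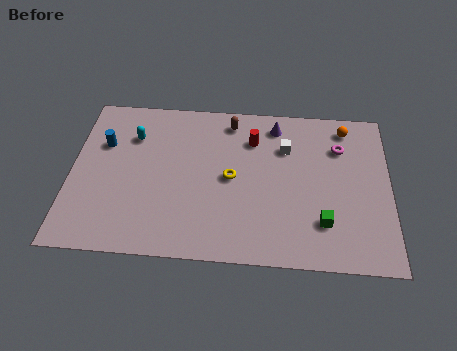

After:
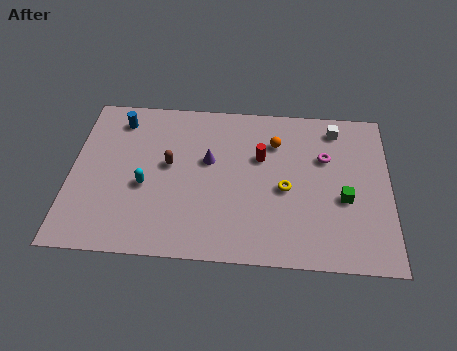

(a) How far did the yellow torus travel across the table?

2.6

The yellow torus was near (7.7, 4.9) before and (10.3, 4.4) after, so it travelled √(2.6² + 0.5²) ≈ 2.6 units.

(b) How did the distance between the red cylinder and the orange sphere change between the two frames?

-3.4

Before: roughly 4.6 units apart; after: 1.2. That's 3.4 units closer together.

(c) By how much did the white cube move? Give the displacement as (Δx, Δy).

(2.4, 1.4)

The white cube was at about (10.3, 7.0) and moved to about (12.7, 8.4).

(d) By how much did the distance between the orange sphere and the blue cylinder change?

-4.2

Before: roughly 11.9 units apart; after: 7.7. That's 4.2 units closer together.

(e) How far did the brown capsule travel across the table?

4.2

The brown capsule moved from about (7.6, 8.5) to (4.7, 5.5), a distance of √(2.9² + 3.0²) ≈ 4.2.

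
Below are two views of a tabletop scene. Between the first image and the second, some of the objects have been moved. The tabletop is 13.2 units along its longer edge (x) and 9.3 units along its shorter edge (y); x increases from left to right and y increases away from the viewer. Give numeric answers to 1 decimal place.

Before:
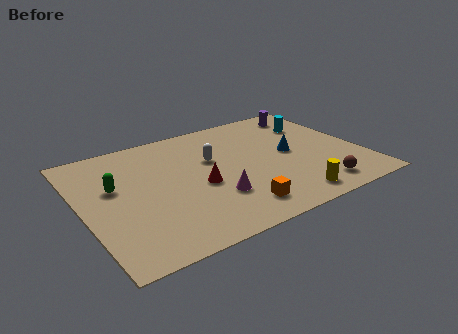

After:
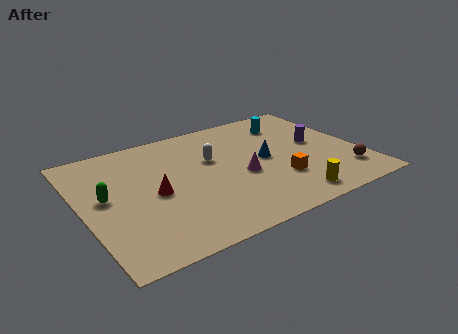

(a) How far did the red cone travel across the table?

2.1

From (5.4, 4.0) to (3.3, 4.3), the red cone covered √(2.1² + 0.3²) ≈ 2.1 units.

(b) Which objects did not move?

the yellow cylinder and the white capsule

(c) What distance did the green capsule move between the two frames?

0.8

From (1.6, 5.6) to (1.1, 5.0), the green capsule covered √(0.5² + 0.6²) ≈ 0.8 units.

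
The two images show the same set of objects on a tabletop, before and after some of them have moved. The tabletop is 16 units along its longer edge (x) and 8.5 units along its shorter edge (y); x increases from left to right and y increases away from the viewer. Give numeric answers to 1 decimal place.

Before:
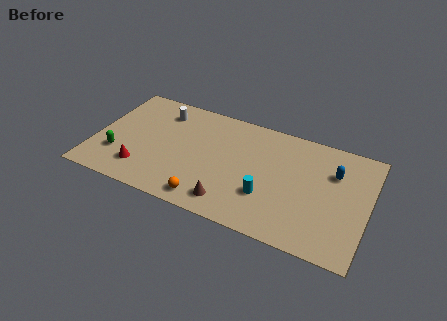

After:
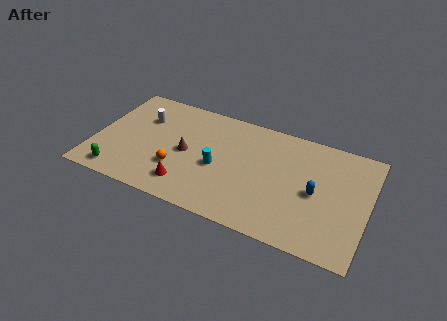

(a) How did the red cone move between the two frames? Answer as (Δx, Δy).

(2.7, -0.2)

The red cone was at about (3.0, 1.9) and moved to about (5.7, 1.7).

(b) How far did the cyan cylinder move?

3.2

The cyan cylinder was near (10.3, 2.7) before and (7.3, 3.7) after, so it travelled √(3.0² + 1.0²) ≈ 3.2 units.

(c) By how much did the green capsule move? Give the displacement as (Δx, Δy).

(0.2, -1.4)

The green capsule was at about (1.5, 2.5) and moved to about (1.7, 1.1).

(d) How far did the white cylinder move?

1.3

The white cylinder was near (3.6, 6.8) before and (2.6, 5.9) after, so it travelled √(1.0² + 0.9²) ≈ 1.3 units.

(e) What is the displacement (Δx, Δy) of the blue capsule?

(-0.9, -1.9)

From the two frames, the blue capsule sits at roughly (13.9, 5.9) before and (13.0, 4.0) after.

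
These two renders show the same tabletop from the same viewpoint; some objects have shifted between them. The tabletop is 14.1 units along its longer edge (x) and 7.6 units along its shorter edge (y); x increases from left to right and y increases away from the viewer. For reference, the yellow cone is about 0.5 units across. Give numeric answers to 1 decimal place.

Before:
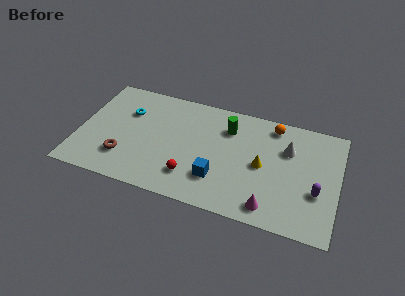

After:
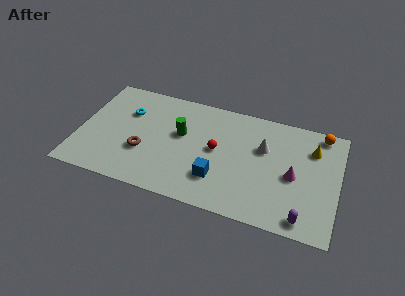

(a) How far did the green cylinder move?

2.8

The green cylinder moved from about (8.0, 5.7) to (5.5, 4.5), a distance of √(2.5² + 1.2²) ≈ 2.8.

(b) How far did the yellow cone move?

3.2

The yellow cone moved from about (10.0, 3.7) to (12.6, 5.6), a distance of √(2.6² + 1.9²) ≈ 3.2.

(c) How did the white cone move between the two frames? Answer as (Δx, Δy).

(-1.3, -0.3)

From the two frames, the white cone sits at roughly (11.3, 5.2) before and (10.0, 4.9) after.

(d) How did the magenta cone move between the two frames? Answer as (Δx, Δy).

(1.1, 2.4)

The magenta cone was at about (10.6, 1.1) and moved to about (11.7, 3.5).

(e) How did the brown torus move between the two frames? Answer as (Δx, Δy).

(1.0, 0.7)

The brown torus was at about (2.6, 2.0) and moved to about (3.6, 2.7).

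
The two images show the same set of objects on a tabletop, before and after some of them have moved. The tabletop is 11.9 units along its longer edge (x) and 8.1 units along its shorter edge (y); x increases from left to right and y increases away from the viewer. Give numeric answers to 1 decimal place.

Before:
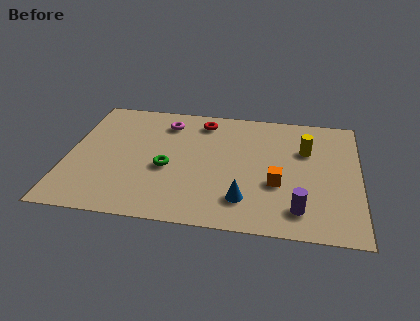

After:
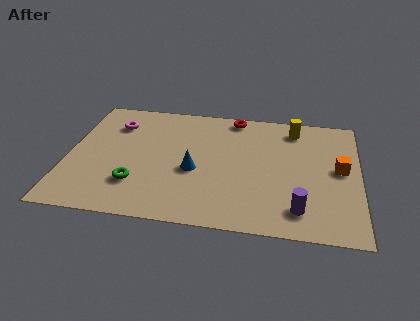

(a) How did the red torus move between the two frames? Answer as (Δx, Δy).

(1.3, 0.5)

The red torus started near (5.4, 6.8) and ended near (6.7, 7.3).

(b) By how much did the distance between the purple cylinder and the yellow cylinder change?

+1.4

They were about 3.9 units apart before and 5.3 after — 1.4 units further apart.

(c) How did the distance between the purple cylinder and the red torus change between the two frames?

-0.3

Before: roughly 6.7 units apart; after: 6.4. That's 0.3 units closer together.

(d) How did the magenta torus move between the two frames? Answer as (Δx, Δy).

(-2.1, -0.4)

The magenta torus started near (3.9, 6.5) and ended near (1.8, 6.1).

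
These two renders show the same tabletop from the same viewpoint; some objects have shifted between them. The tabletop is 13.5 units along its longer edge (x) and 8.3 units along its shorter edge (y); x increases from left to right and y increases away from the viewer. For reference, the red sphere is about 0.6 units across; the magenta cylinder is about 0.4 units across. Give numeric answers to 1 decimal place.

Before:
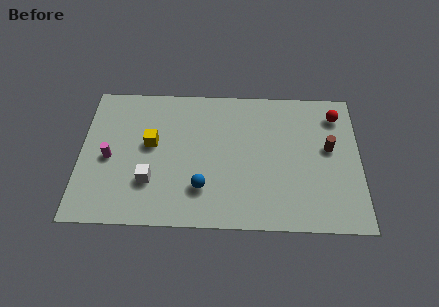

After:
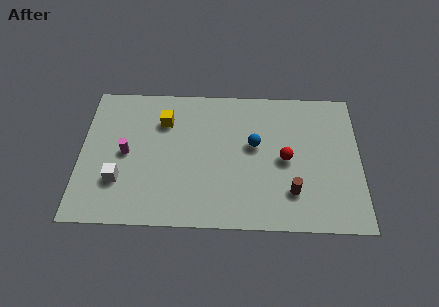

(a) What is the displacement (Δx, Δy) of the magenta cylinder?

(0.8, 0.3)

The magenta cylinder started near (1.4, 3.8) and ended near (2.2, 4.1).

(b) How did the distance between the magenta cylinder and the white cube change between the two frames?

-0.8

They were about 2.4 units apart before and 1.6 after — 0.8 units closer together.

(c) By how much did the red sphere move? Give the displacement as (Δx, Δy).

(-2.5, -2.7)

The red sphere was at about (12.4, 6.7) and moved to about (9.9, 4.0).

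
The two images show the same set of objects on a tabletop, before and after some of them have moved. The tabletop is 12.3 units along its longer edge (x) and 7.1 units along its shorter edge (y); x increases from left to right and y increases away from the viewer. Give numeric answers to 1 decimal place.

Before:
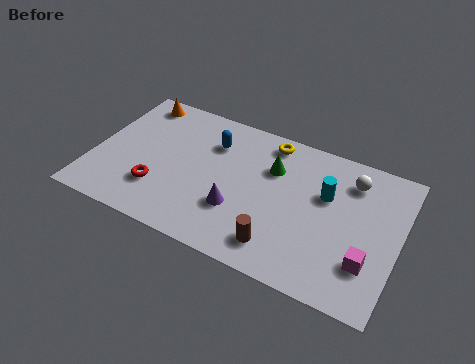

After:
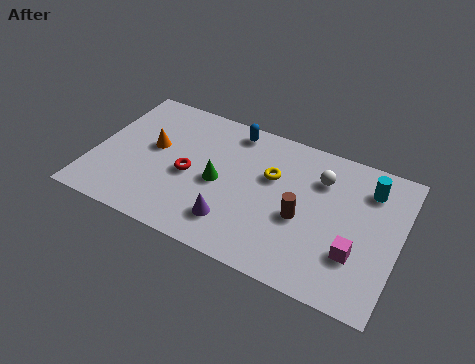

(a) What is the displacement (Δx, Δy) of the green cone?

(-2.0, -1.6)

The green cone started near (7.1, 4.9) and ended near (5.1, 3.3).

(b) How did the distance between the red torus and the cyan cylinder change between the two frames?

+0.4

The distance was about 7.0 in the first image and 7.4 in the second, so they moved 0.4 units further apart.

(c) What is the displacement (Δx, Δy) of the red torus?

(1.1, 1.2)

The red torus was at about (2.8, 2.0) and moved to about (3.9, 3.2).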